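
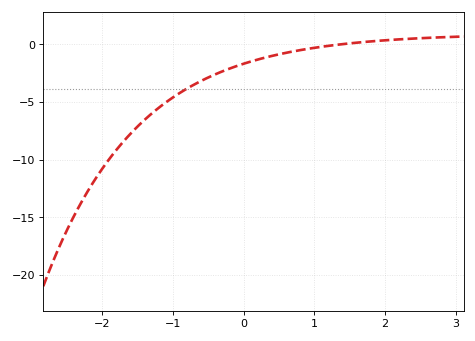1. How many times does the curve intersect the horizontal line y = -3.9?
1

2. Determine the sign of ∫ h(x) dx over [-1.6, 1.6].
negative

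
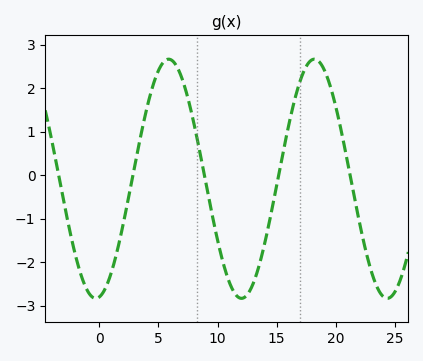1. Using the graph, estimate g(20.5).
1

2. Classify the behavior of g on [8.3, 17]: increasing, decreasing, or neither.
neither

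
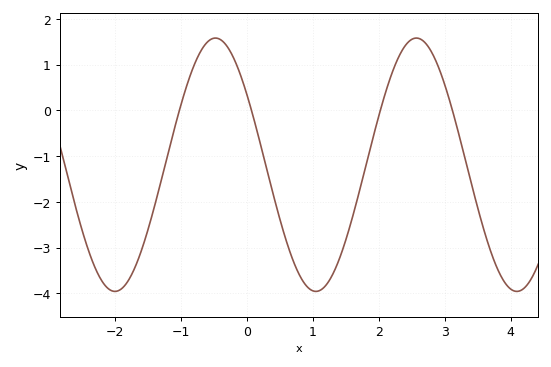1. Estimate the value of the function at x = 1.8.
-1.2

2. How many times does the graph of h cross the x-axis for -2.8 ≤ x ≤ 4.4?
4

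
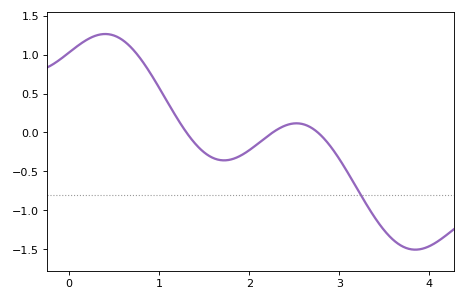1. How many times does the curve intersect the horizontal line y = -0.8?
1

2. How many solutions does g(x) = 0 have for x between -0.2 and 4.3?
3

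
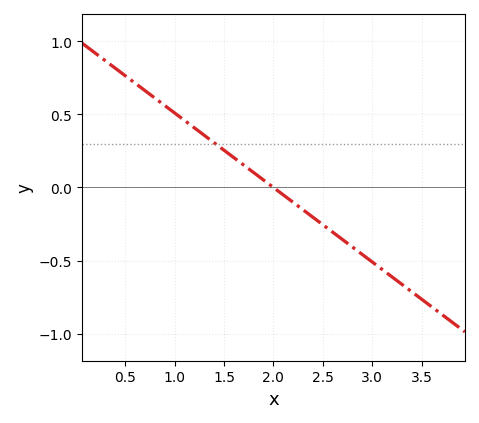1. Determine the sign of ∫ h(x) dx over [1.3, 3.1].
negative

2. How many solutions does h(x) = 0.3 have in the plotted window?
1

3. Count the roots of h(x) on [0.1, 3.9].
1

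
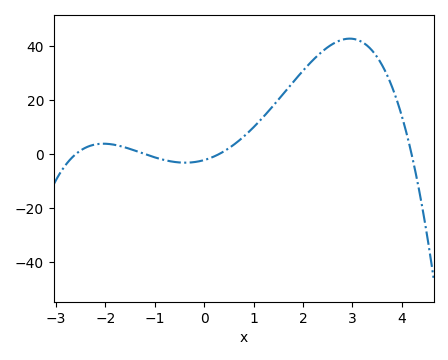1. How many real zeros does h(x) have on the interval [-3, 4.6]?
4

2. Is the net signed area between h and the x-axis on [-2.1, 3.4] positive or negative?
positive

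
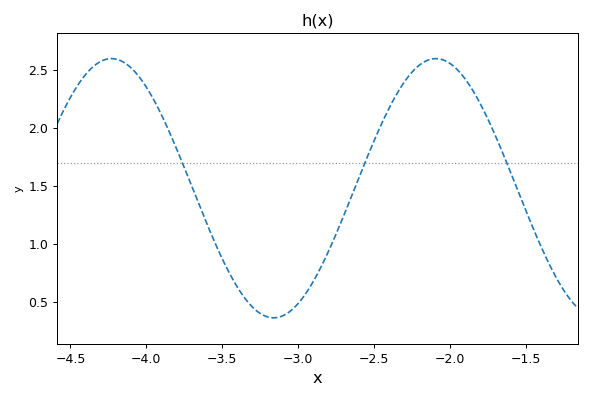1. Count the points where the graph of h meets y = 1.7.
3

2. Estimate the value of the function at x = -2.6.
1.55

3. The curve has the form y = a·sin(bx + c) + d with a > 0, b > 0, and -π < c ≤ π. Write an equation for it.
y = 1.12sin(2.9x + 1.4) + 1.48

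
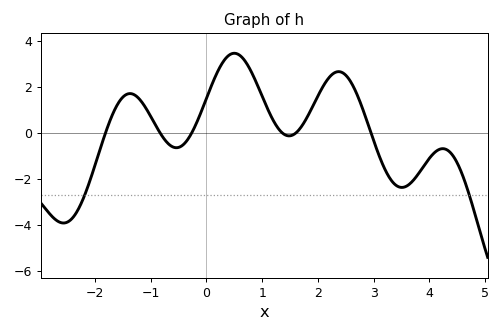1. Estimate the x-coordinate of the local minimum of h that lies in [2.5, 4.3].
3.6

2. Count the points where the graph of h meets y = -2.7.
2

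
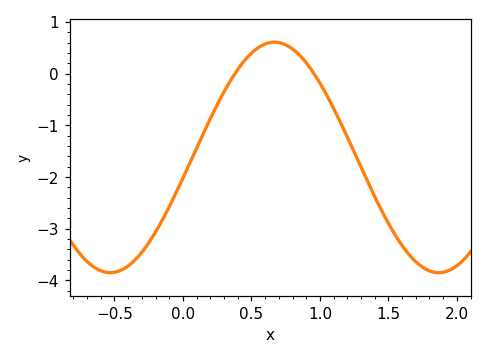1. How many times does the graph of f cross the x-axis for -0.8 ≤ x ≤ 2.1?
2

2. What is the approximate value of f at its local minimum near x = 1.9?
-3.85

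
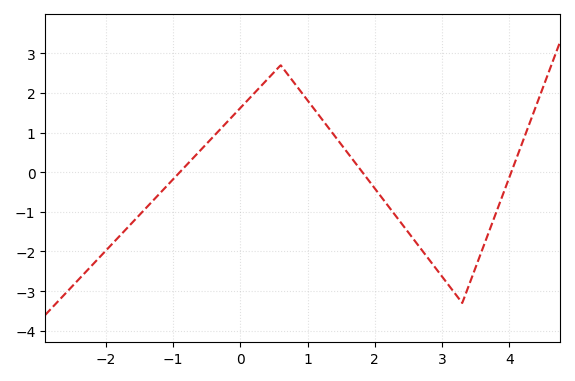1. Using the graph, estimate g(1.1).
1.6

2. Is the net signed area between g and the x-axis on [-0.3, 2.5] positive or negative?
positive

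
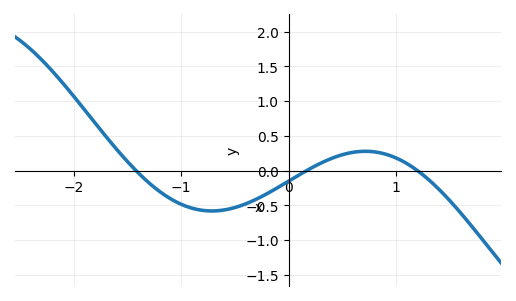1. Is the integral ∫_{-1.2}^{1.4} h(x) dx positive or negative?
negative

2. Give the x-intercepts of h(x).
-1.42, 0.169, 1.2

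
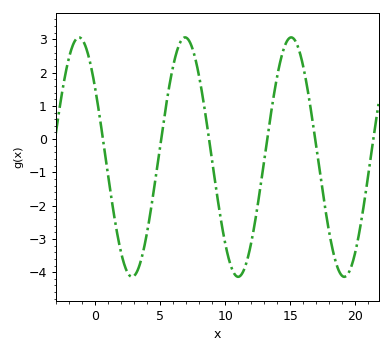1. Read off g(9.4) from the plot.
-1.8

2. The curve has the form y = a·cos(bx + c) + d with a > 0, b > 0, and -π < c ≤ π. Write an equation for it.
y = 3.6cos(0.77x + 0.97) - 0.54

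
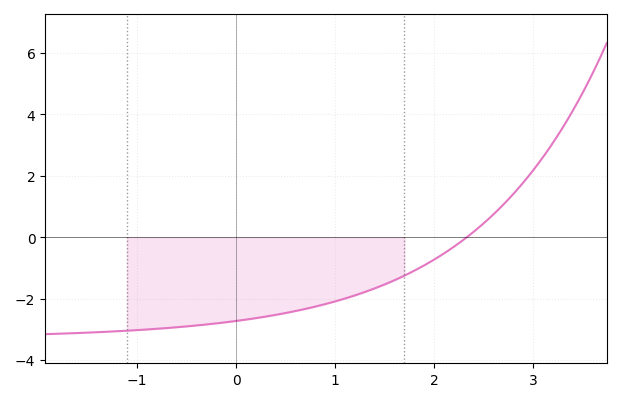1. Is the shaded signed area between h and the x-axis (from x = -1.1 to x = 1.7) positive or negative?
negative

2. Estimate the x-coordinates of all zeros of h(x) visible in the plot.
2.33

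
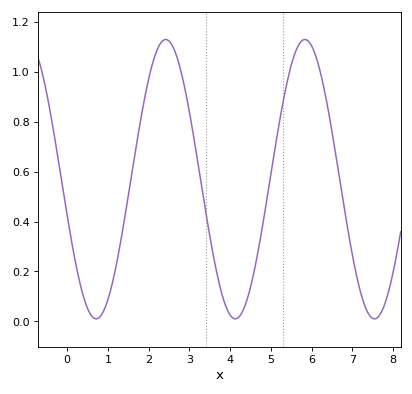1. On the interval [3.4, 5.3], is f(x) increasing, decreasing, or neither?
neither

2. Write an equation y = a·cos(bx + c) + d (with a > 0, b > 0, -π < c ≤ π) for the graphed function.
y = 0.56cos(1.84x + 1.83) + 0.57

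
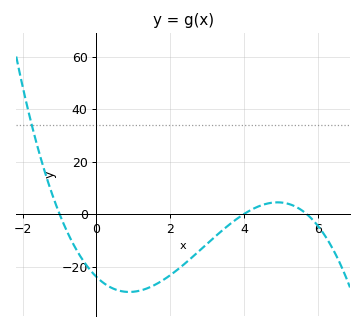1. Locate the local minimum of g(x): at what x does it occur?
0.888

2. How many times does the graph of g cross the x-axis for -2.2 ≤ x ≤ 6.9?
3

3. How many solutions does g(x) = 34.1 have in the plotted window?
1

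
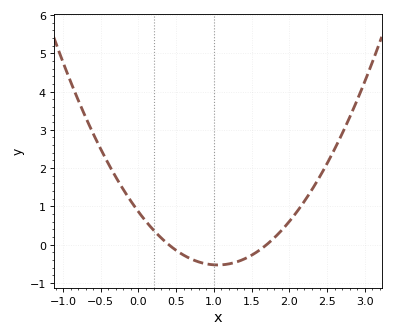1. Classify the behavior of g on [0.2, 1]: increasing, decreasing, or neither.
decreasing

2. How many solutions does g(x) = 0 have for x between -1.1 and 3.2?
2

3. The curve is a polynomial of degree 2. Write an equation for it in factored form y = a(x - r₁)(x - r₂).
y = 1.26(x - 0.4)(x - 1.7)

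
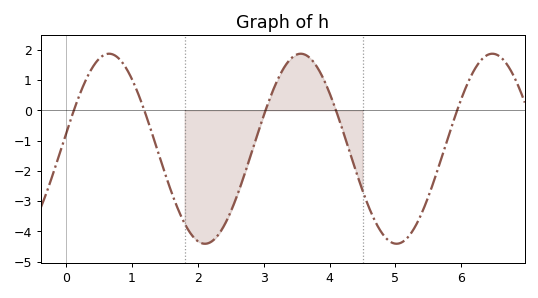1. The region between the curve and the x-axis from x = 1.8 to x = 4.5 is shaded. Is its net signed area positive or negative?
negative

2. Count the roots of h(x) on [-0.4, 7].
5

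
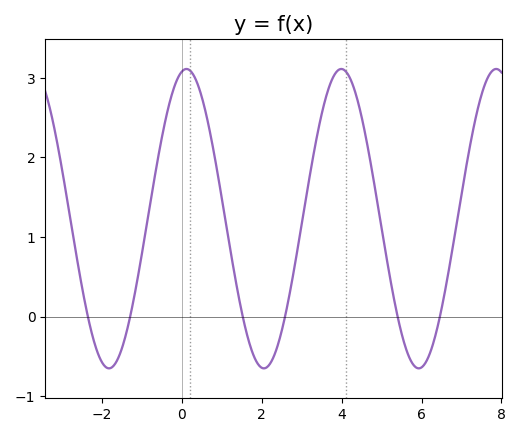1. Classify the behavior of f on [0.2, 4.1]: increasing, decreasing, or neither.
neither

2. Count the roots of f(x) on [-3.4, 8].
6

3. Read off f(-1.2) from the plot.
0.241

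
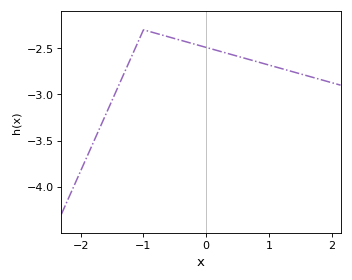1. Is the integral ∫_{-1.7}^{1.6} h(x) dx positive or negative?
negative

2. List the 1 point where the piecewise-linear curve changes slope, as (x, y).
(-1, -2.3)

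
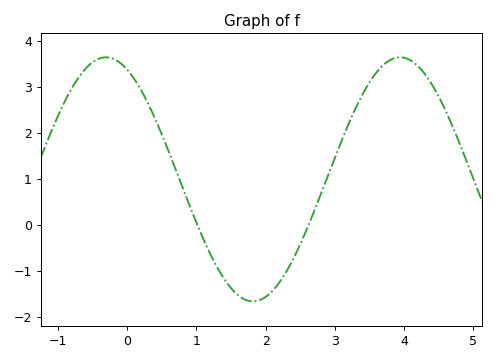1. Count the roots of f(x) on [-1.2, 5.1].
2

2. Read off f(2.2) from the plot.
-1.25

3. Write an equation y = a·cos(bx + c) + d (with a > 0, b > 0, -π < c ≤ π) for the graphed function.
y = 2.65cos(1.48x + 0.452) + 0.99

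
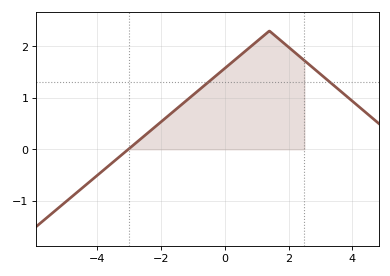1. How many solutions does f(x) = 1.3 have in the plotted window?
2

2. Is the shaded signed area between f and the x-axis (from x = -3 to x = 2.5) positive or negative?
positive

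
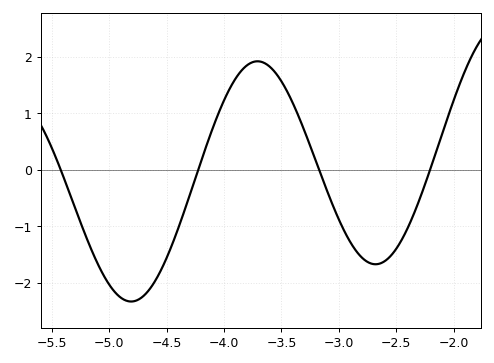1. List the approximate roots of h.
-5.4, -4.2, -3.2, -2.2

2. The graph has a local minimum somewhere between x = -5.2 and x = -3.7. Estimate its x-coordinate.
-4.8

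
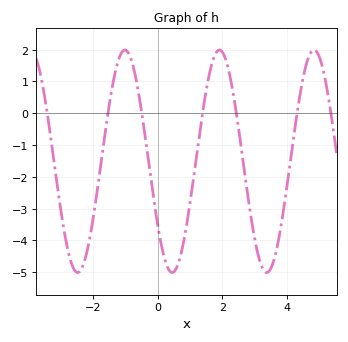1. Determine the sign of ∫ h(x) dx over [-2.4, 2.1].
negative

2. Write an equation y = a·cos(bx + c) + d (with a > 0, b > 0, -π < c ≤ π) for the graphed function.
y = 3.5cos(2.15x + 2.17) - 1.51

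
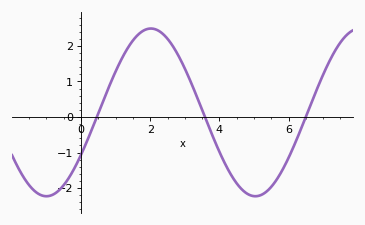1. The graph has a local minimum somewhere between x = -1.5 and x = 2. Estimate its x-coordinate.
-1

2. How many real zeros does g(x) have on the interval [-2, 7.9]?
3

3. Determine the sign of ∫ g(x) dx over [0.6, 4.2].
positive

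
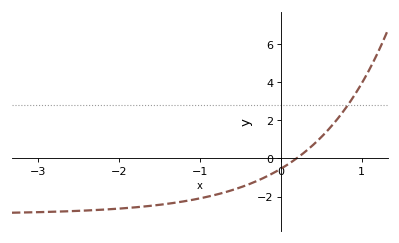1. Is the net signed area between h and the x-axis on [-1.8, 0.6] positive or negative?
negative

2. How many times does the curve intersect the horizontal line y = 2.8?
1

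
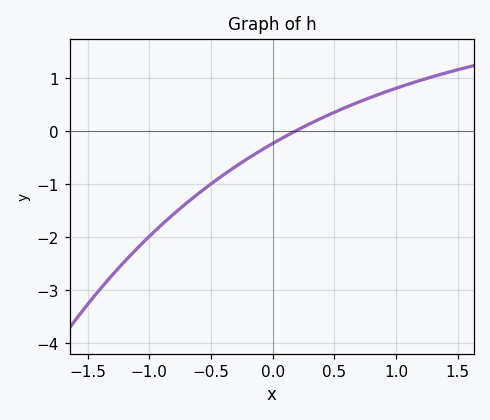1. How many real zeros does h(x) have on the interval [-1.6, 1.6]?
1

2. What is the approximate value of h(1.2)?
1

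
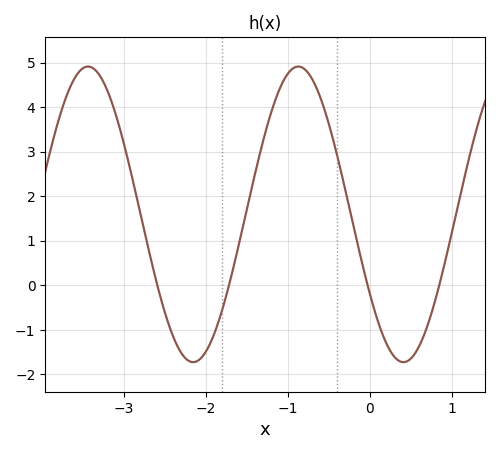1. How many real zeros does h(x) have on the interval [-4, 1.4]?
4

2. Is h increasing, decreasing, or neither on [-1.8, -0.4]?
neither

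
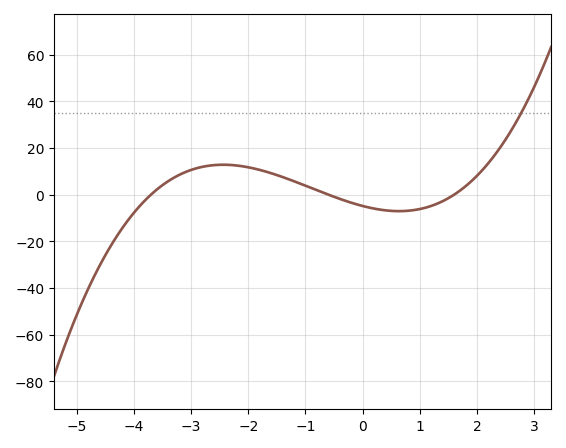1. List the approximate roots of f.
-3.8, -0.6, 1.6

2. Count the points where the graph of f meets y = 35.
1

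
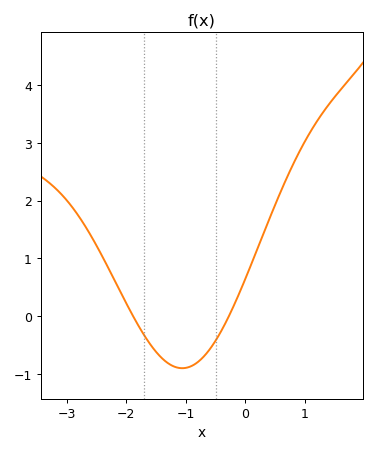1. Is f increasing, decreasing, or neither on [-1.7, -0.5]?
neither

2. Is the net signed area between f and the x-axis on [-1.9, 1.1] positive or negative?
positive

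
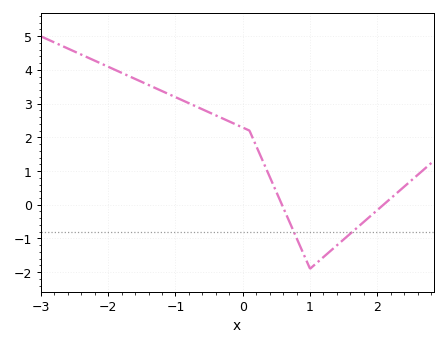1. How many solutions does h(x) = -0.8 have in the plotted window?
2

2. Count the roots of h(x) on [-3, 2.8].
2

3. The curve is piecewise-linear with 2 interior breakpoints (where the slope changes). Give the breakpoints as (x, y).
(0.1, 2.2); (1, -1.9)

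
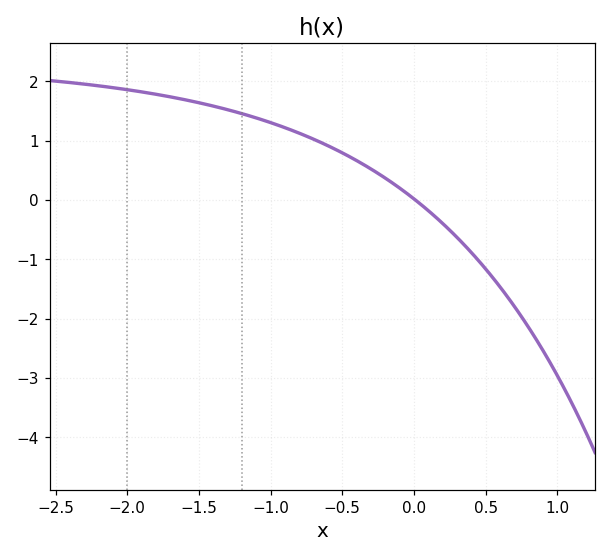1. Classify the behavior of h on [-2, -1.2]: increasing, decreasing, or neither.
decreasing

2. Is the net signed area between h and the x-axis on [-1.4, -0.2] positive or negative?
positive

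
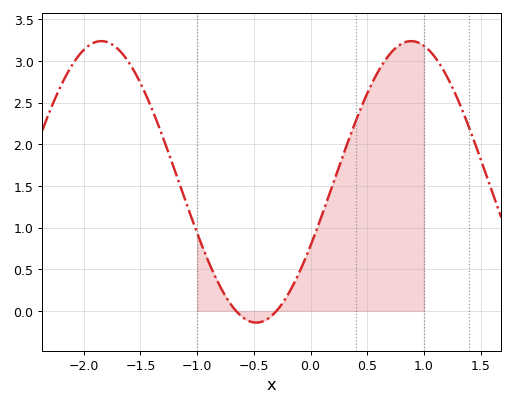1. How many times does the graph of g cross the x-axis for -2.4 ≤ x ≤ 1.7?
2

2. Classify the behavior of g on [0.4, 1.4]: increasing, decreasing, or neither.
neither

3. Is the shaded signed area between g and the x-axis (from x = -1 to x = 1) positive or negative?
positive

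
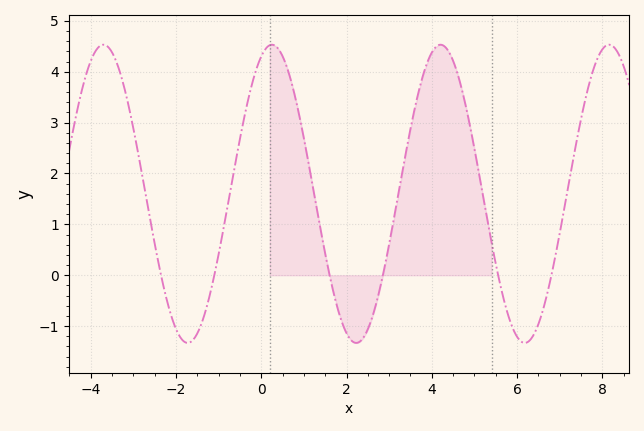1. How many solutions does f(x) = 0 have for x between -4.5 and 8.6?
6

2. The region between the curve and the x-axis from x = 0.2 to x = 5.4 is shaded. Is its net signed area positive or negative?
positive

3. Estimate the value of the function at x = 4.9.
2.9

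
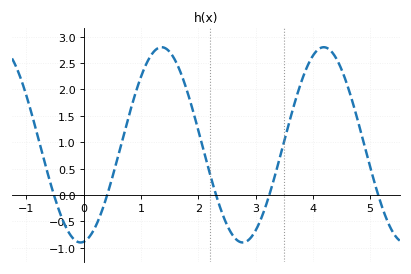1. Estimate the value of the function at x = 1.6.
2.55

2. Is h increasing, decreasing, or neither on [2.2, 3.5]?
neither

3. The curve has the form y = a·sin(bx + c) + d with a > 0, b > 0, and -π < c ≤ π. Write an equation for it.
y = 1.85sin(2.22x - 1.45) + 0.95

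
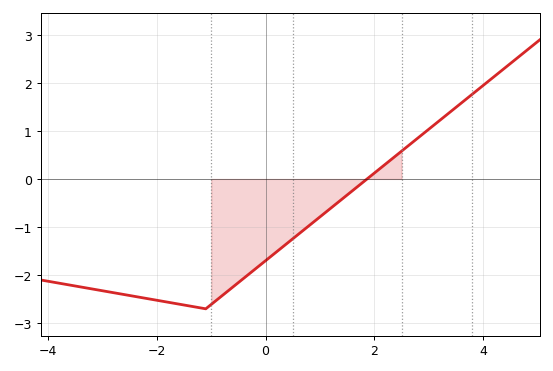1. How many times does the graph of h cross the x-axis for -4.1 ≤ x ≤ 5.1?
1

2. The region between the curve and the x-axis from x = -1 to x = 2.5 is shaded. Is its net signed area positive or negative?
negative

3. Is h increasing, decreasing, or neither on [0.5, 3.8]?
increasing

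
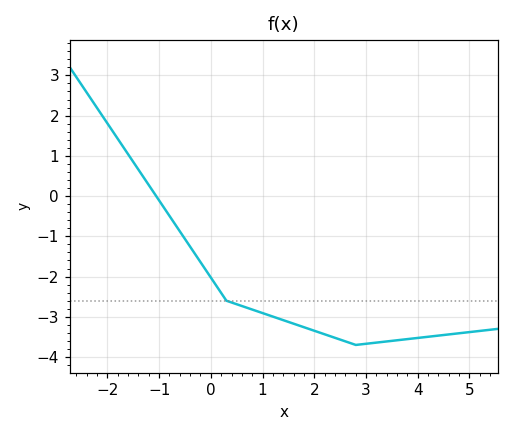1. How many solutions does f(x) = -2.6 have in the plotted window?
1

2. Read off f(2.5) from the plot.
-3.57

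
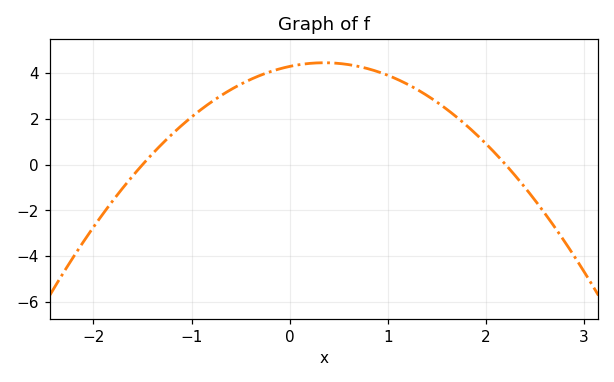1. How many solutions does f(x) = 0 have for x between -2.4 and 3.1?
2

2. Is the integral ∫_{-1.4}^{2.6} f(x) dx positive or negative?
positive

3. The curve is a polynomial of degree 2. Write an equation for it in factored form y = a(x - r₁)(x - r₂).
y = -1.3(x + 1.5)(x - 2.2)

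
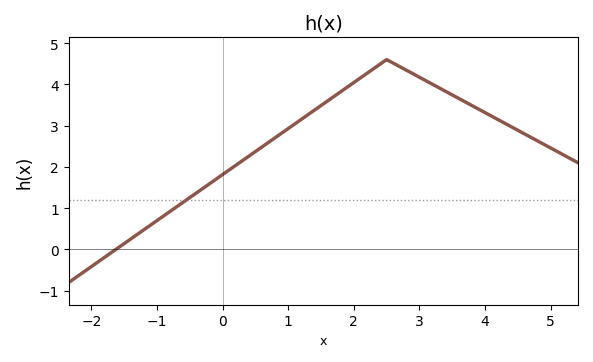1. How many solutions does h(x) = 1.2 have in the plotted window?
1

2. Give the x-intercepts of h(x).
-1.6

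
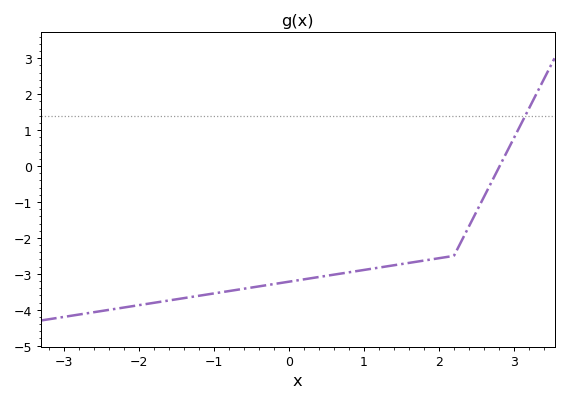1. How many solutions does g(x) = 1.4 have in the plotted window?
1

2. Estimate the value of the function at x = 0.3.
-3.12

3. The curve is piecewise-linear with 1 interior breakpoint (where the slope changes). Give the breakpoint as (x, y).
(2.2, -2.5)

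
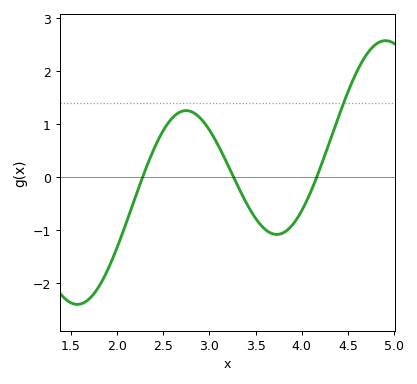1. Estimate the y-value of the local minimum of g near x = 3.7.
-1.08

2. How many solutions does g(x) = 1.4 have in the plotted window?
1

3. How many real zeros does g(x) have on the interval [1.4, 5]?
3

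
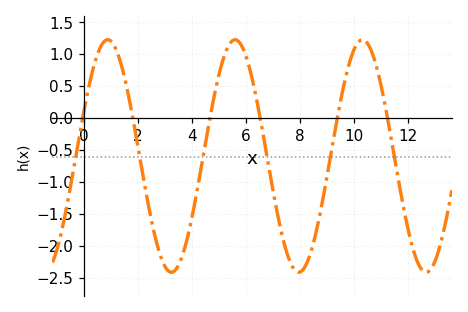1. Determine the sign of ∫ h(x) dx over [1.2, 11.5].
negative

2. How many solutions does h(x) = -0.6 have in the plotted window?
6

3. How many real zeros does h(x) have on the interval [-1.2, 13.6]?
6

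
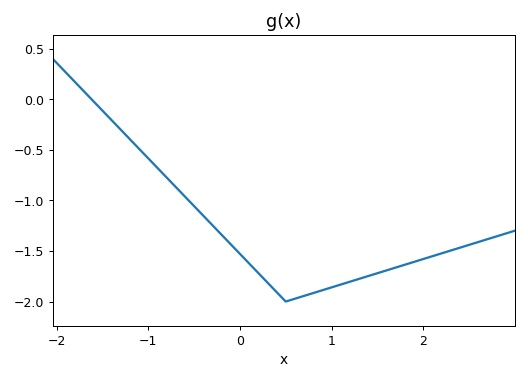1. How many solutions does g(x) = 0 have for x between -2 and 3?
1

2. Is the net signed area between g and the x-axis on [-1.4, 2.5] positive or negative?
negative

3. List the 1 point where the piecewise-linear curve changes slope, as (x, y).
(0.5, -2)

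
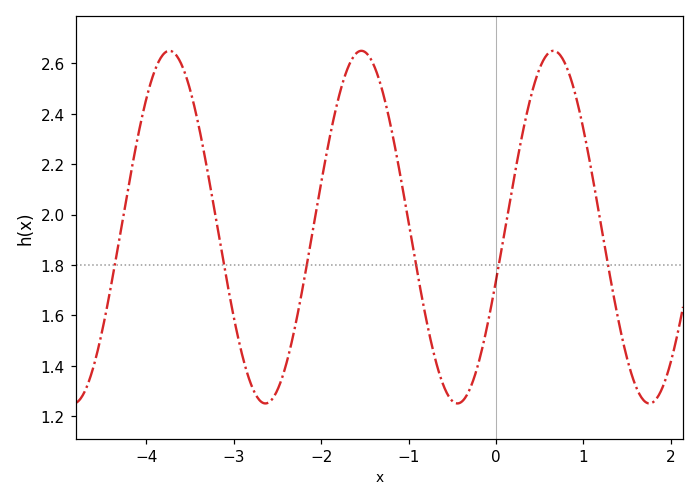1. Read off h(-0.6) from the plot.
1.32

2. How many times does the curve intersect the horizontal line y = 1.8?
6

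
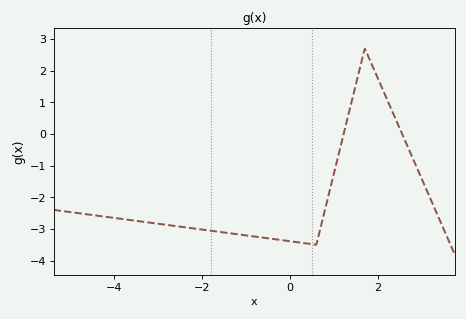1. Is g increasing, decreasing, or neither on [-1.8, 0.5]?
decreasing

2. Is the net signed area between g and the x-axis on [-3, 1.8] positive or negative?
negative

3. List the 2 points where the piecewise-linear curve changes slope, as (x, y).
(0.6, -3.5); (1.7, 2.7)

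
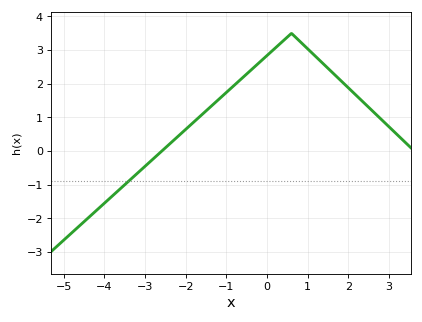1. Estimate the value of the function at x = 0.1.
2.95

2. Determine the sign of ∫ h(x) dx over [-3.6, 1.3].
positive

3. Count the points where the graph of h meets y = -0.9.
1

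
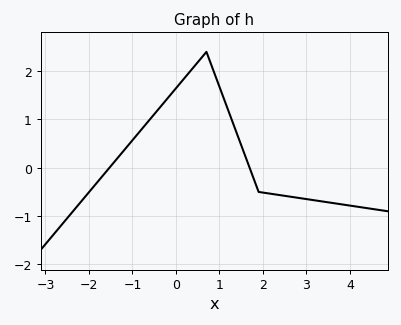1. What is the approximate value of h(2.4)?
-0.567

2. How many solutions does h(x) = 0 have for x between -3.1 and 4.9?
2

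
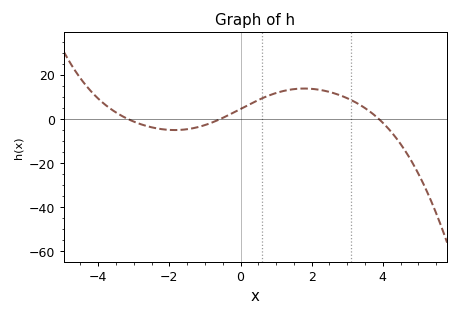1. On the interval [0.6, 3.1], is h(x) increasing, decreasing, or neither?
neither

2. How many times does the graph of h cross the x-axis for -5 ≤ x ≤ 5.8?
3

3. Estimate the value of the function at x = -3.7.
6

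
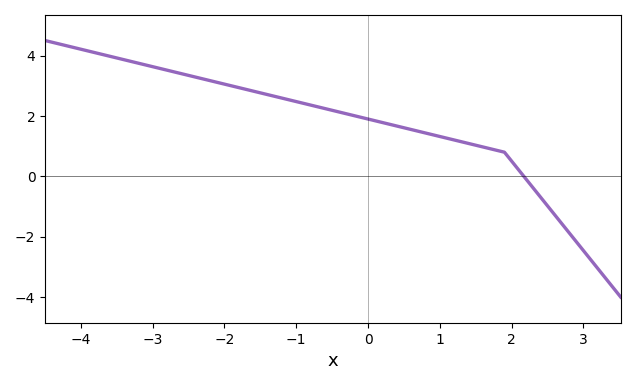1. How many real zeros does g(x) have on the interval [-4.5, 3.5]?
1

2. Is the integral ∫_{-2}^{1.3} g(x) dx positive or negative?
positive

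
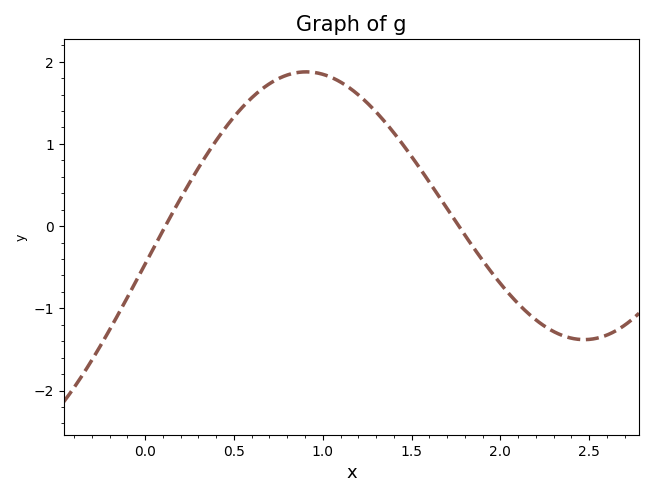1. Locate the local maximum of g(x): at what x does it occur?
0.906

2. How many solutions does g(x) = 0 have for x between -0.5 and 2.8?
2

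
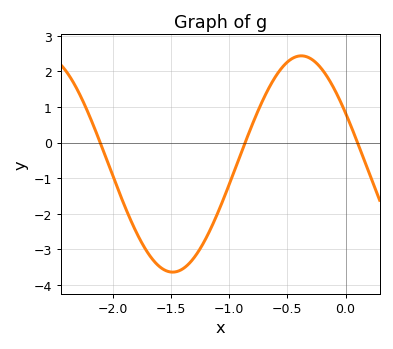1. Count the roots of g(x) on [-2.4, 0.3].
3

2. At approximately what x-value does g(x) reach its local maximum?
-0.4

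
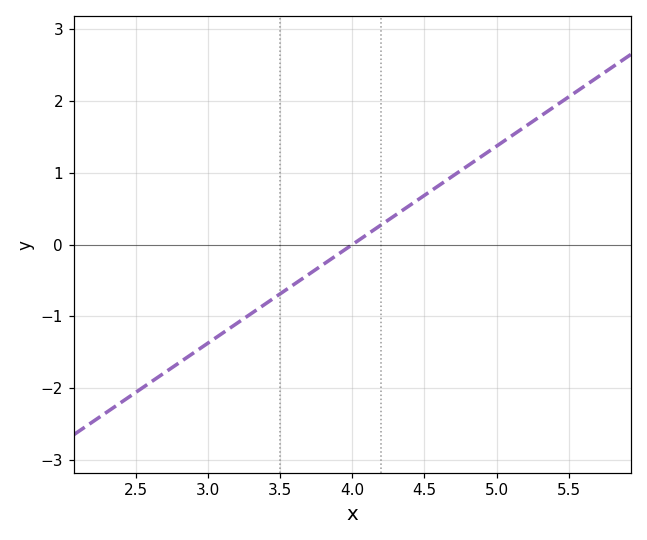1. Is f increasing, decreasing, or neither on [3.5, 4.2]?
increasing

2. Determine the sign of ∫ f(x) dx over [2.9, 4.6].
negative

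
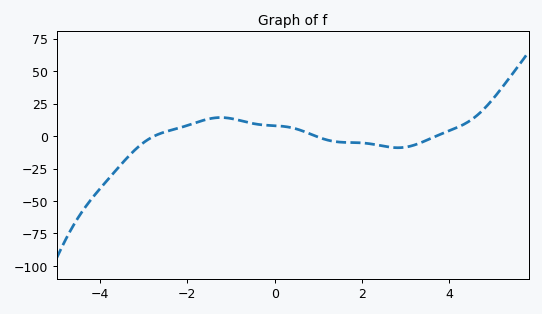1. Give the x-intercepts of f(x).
-2.76, 0.937, 3.7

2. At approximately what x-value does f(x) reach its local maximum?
-1.24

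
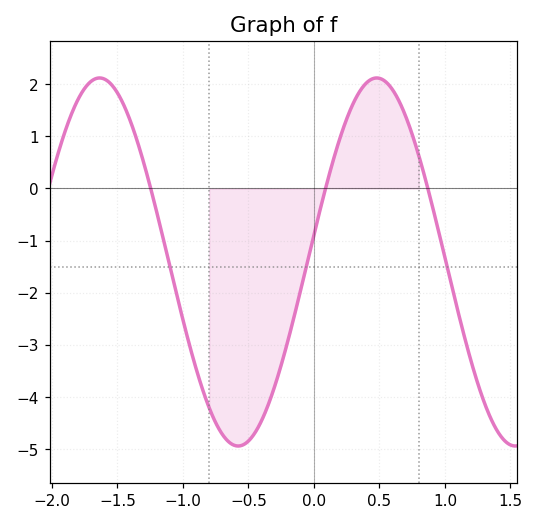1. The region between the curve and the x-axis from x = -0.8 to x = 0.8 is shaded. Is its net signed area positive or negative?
negative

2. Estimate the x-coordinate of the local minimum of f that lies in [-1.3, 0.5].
-0.6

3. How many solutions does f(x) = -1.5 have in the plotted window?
3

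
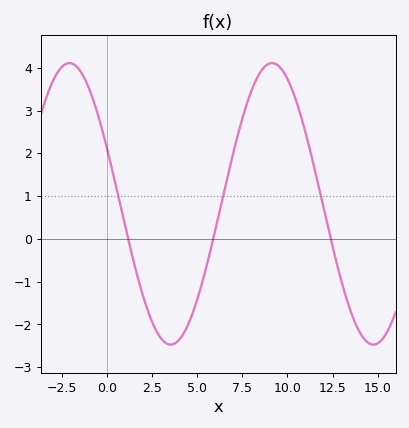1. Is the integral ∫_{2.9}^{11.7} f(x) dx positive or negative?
positive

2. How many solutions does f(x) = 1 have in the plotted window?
3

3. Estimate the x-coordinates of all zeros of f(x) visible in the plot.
1.18, 5.89, 12.4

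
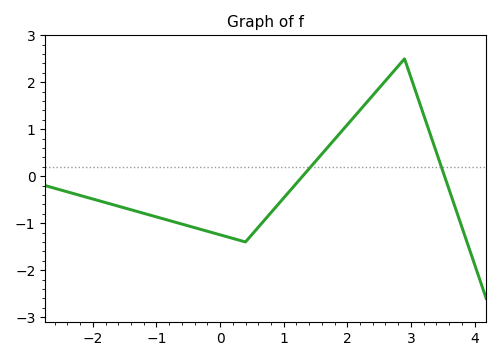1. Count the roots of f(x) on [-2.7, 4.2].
2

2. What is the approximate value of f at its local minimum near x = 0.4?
-1.4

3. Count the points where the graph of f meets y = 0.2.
2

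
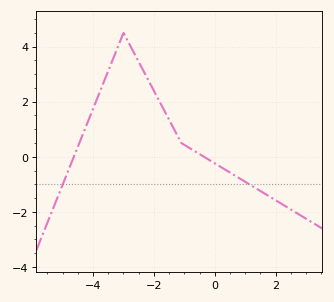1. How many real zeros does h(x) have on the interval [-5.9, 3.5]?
2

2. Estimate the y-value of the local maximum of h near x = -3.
4.5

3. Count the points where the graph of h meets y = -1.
2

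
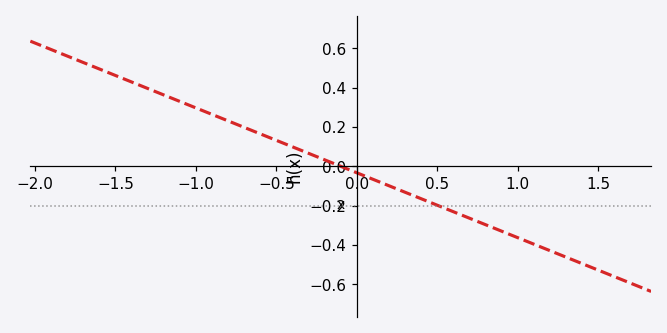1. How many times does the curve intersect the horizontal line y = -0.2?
1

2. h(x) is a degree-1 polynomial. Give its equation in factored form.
y = -0.33(x + 0.1)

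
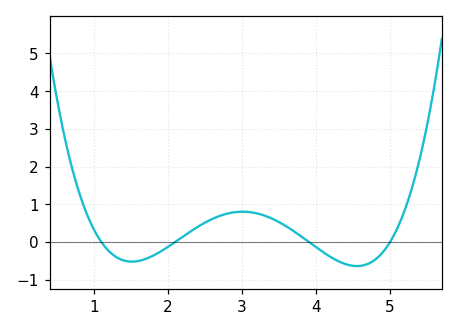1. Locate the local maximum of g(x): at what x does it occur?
3.01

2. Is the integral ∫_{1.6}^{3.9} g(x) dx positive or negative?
positive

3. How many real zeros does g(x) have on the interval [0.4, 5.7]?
4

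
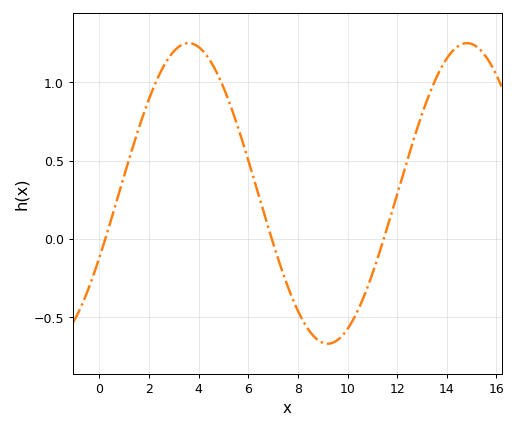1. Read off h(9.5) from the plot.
-0.65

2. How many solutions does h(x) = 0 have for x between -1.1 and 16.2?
3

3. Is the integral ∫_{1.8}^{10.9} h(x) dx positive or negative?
positive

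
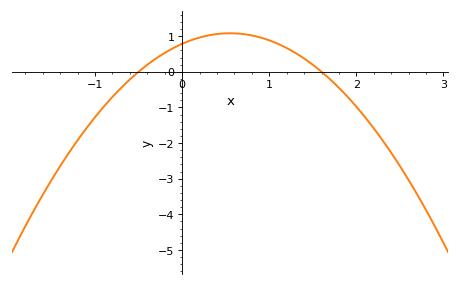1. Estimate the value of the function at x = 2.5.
-2.6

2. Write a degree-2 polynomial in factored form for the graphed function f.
y = -0.98(x + 0.5)(x - 1.6)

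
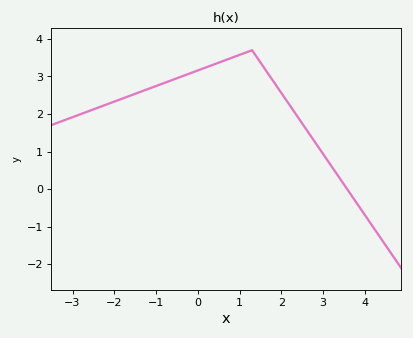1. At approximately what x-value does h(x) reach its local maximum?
1.2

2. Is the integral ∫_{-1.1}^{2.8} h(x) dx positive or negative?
positive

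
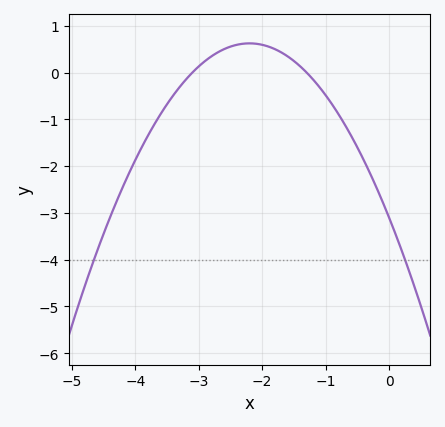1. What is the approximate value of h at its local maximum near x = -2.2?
0.6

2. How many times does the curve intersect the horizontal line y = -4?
2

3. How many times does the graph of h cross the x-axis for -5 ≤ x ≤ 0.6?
2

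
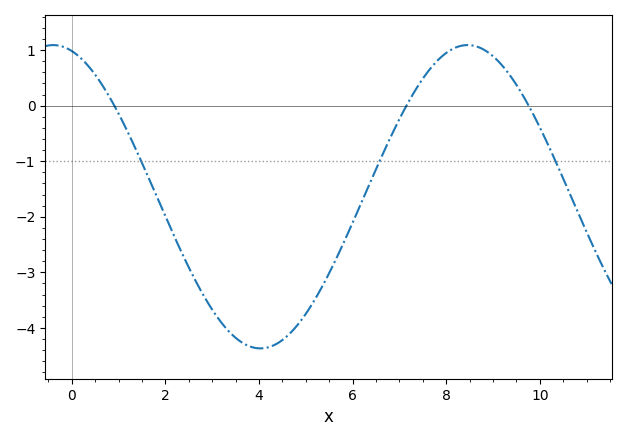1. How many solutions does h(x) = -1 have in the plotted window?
3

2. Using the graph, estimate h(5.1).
-3.62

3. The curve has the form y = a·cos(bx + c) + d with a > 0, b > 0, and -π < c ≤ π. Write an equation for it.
y = 2.73cos(0.71x + 0.28) - 1.64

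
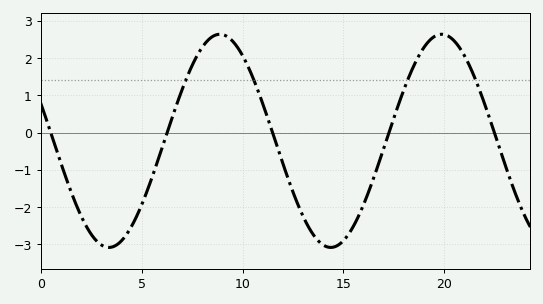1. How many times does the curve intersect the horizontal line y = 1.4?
4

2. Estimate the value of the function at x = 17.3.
0.1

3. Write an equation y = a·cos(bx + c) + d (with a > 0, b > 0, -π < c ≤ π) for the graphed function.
y = 2.86cos(0.57x + 1.2) - 0.22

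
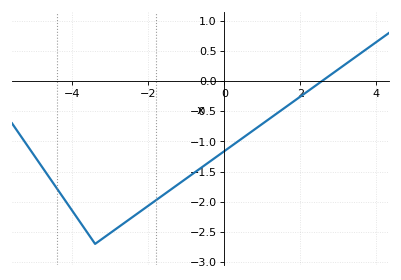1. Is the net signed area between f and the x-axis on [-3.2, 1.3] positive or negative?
negative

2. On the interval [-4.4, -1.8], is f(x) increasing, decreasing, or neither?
neither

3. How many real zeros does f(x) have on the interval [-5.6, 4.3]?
1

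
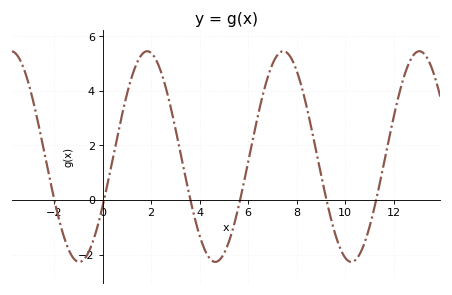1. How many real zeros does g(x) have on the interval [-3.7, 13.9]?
6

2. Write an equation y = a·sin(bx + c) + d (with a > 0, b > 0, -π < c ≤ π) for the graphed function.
y = 3.86sin(1.12x - 0.49) + 1.59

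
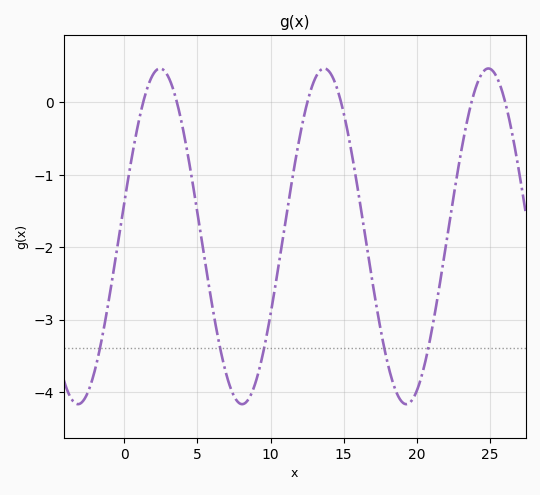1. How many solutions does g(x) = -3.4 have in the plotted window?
5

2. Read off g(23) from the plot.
-0.708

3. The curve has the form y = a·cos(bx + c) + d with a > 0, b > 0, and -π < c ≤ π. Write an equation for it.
y = 2.32cos(0.56x - 1.37) - 1.85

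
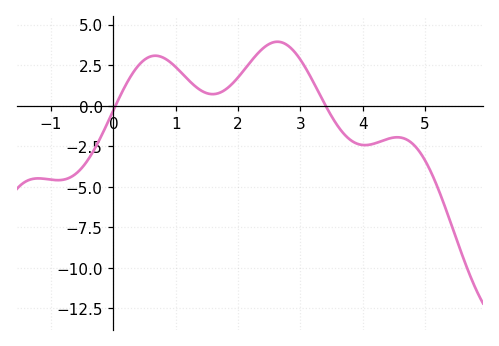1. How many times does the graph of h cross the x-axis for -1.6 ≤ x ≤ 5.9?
2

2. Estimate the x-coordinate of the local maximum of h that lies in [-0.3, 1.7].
0.7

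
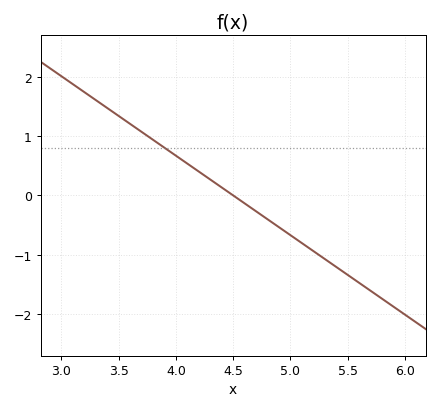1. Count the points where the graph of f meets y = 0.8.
1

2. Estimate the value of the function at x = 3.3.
1.6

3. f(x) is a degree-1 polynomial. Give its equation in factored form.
y = -1.34(x - 4.5)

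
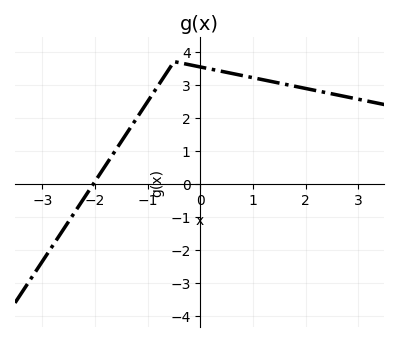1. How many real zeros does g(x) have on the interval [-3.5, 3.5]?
1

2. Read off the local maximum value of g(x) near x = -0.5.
3.7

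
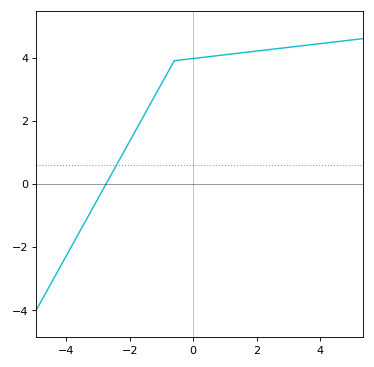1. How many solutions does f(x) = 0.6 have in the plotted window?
1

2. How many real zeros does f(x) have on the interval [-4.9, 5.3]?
1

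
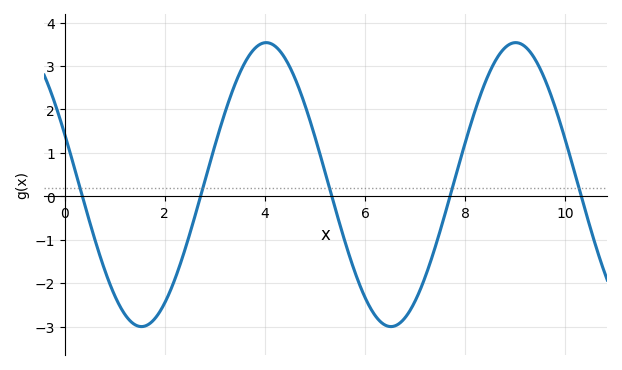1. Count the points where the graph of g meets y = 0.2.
5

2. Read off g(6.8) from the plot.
-2.8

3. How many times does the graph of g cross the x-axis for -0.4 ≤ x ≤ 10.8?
5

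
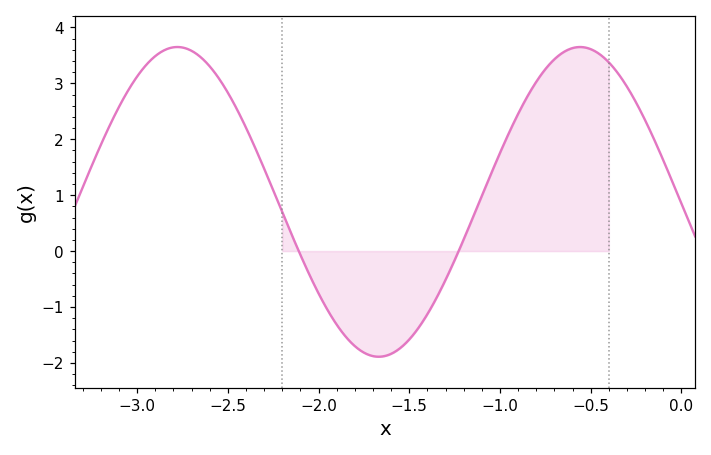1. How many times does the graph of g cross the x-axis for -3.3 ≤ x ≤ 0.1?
2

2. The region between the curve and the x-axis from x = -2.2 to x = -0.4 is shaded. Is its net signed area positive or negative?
positive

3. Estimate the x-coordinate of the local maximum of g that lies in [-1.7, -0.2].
-0.55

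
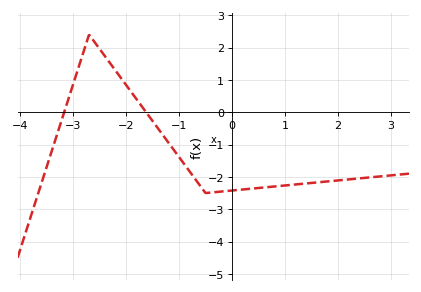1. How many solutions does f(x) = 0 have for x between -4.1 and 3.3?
2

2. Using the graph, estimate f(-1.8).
0.4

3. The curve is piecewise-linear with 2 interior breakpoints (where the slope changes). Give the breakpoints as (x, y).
(-2.7, 2.4); (-0.5, -2.5)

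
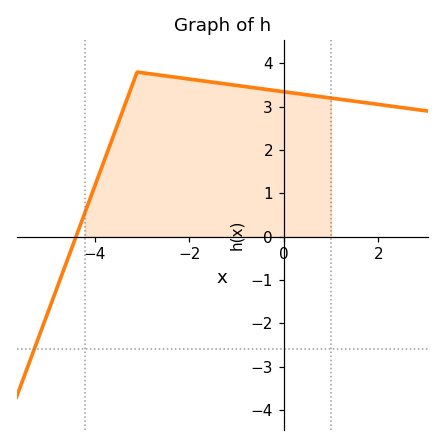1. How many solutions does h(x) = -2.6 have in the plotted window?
1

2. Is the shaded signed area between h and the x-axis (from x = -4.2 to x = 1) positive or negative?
positive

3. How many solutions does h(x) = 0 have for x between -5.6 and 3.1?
1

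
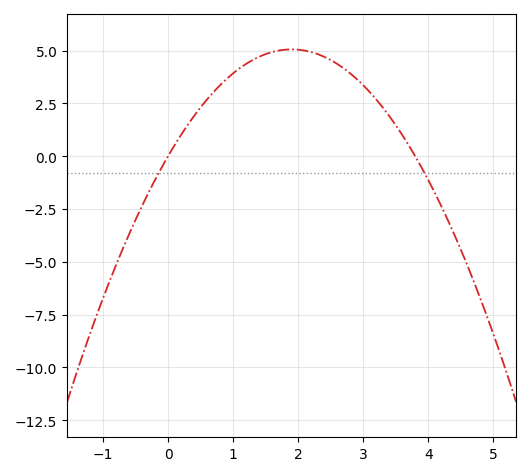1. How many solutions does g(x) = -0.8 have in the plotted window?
2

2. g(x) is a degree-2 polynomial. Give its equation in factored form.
y = -1.4(x - 0)(x - 3.8)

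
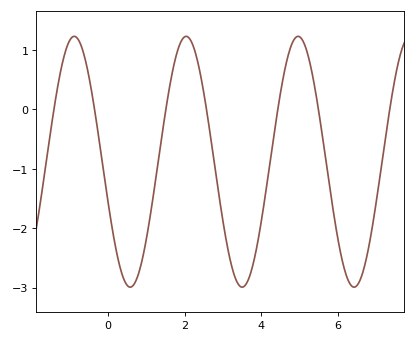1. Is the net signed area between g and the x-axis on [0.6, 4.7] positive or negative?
negative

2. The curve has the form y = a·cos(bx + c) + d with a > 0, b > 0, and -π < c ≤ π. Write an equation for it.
y = 2.11cos(2.15x + 1.89) - 0.88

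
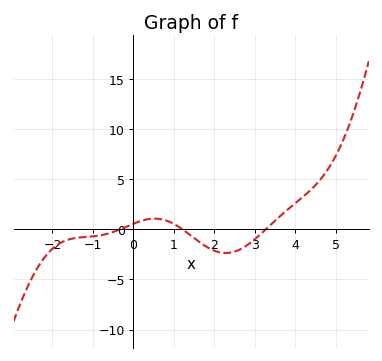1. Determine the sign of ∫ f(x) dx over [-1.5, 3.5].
negative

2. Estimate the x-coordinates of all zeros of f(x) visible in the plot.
-0.4, 1.2, 3.2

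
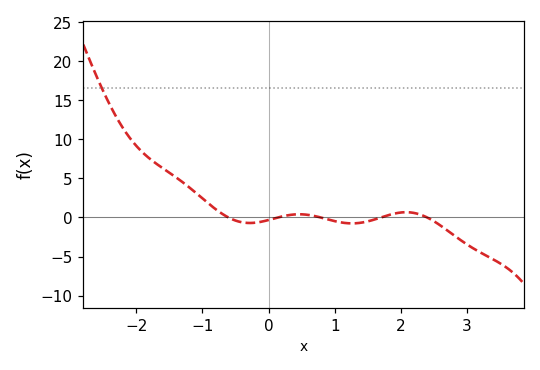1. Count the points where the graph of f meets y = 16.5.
1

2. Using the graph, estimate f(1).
-0.471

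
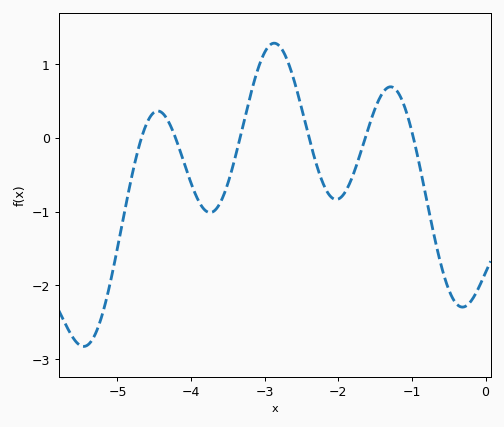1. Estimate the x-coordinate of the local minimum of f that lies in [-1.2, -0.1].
-0.315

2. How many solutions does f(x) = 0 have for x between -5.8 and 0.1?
6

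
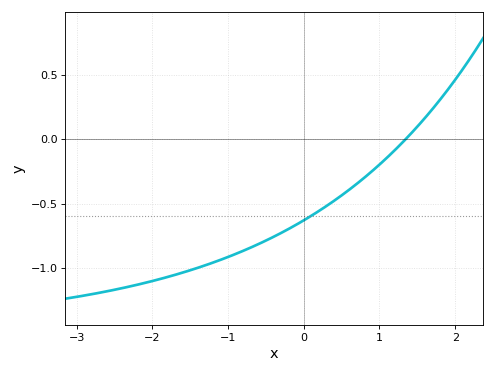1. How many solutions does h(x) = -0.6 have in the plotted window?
1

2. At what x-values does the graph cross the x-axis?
1.34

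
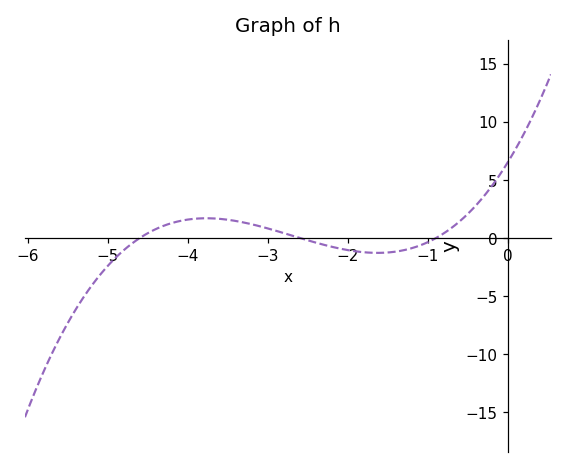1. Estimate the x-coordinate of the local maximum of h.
-3.77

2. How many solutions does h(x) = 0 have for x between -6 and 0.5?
3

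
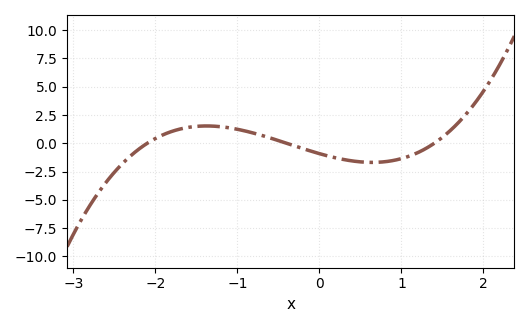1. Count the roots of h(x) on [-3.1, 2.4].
3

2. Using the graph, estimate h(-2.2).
-0.505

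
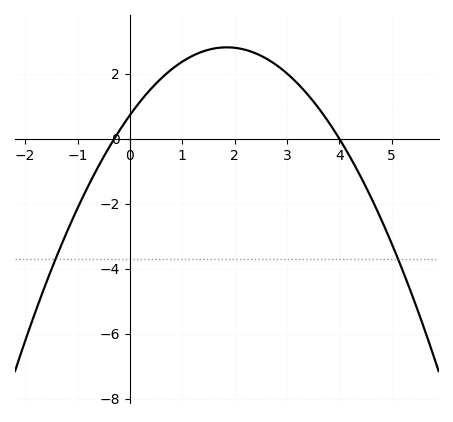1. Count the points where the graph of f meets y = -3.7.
2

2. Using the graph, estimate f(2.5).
2.56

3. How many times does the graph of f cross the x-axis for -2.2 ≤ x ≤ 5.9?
2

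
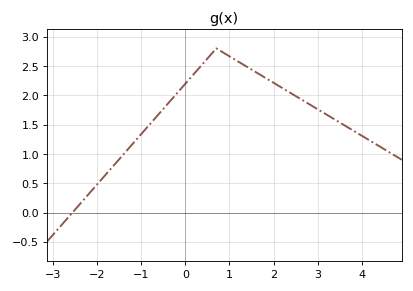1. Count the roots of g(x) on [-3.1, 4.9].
1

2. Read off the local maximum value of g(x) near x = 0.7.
2.8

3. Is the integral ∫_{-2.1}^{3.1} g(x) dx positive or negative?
positive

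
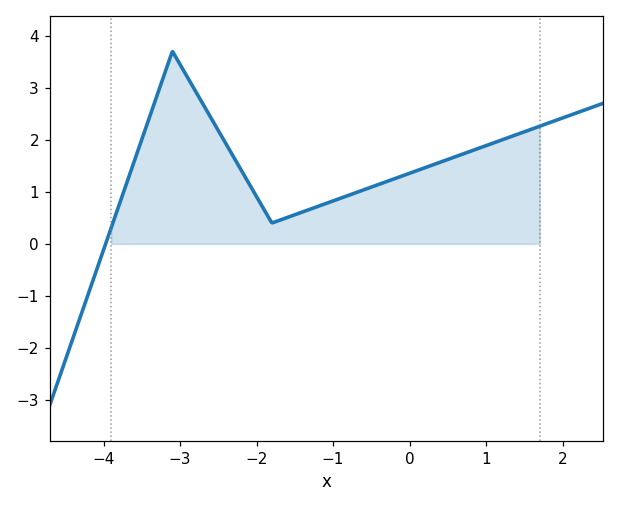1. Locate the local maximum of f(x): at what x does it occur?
-3.1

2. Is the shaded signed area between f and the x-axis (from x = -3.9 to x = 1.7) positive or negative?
positive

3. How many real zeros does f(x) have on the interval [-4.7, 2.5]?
1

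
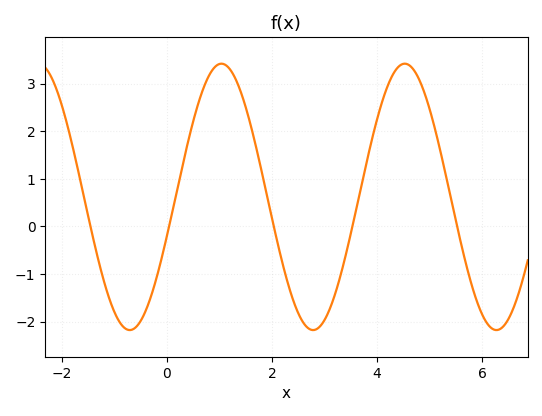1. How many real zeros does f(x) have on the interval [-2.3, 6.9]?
5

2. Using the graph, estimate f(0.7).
2.91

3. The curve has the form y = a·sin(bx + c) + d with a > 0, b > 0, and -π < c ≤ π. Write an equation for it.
y = 2.8sin(1.8x - 0.3) + 0.62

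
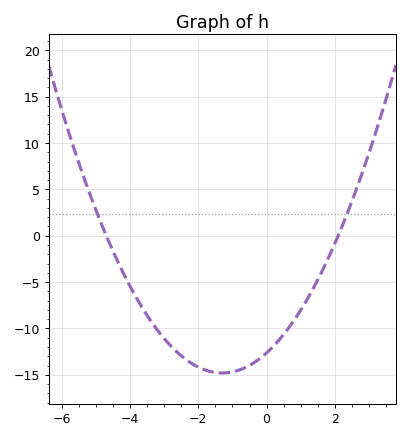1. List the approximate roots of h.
-4.8, 2.2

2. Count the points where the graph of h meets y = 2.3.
2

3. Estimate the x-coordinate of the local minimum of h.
-1.2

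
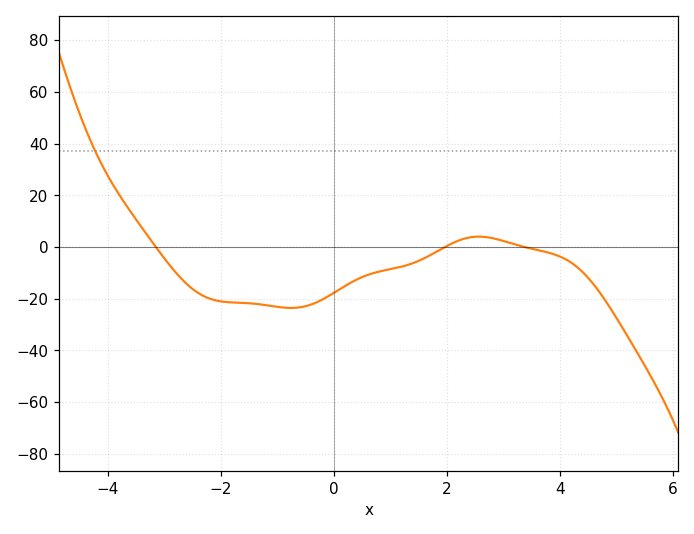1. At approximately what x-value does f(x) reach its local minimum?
-0.758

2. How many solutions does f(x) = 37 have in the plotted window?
1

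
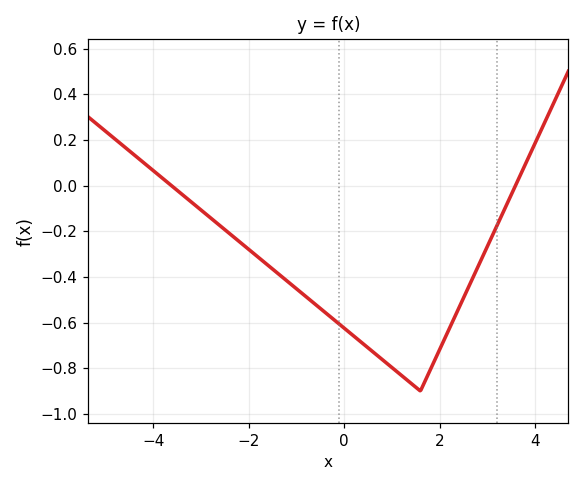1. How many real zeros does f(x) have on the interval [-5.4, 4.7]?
2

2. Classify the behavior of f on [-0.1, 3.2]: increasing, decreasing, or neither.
neither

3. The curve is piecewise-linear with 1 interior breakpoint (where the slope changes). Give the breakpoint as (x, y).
(1.6, -0.9)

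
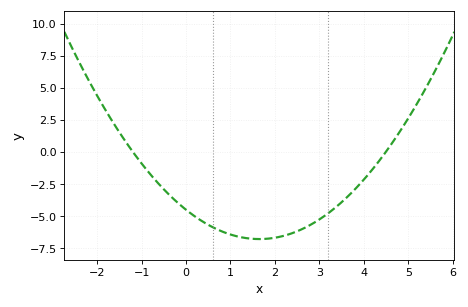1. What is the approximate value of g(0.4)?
-5.6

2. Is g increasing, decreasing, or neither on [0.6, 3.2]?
neither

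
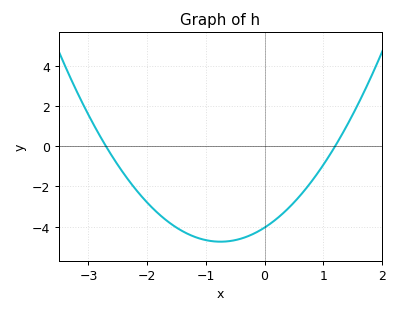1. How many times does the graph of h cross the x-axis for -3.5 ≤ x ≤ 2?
2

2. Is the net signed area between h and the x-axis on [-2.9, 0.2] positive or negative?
negative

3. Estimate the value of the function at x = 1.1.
-0.4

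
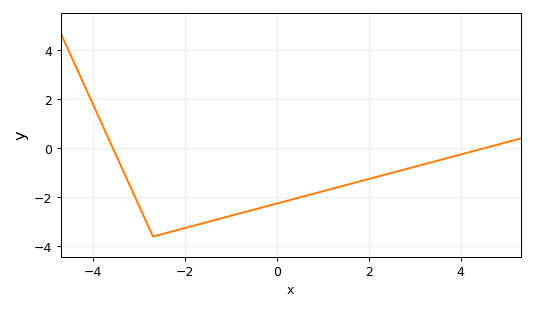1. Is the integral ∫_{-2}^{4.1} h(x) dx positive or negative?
negative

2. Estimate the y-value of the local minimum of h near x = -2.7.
-3.6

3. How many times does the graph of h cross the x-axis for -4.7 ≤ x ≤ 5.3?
2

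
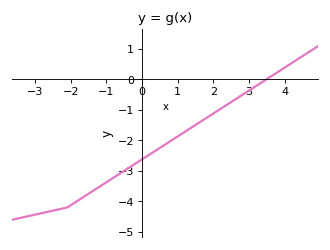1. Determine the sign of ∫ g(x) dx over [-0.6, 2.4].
negative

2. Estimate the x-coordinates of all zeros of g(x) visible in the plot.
3.48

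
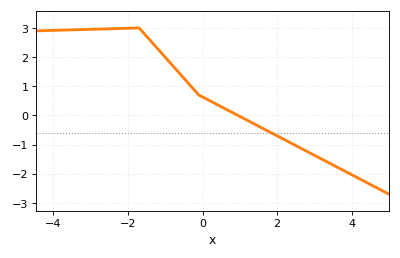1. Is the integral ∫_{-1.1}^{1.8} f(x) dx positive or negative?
positive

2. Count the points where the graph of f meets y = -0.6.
1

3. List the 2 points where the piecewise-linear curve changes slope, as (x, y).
(-1.7, 3); (-0.1, 0.7)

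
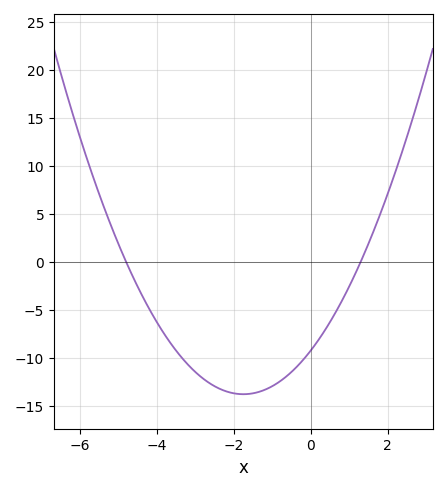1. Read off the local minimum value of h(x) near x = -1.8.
-14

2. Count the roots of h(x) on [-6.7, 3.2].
2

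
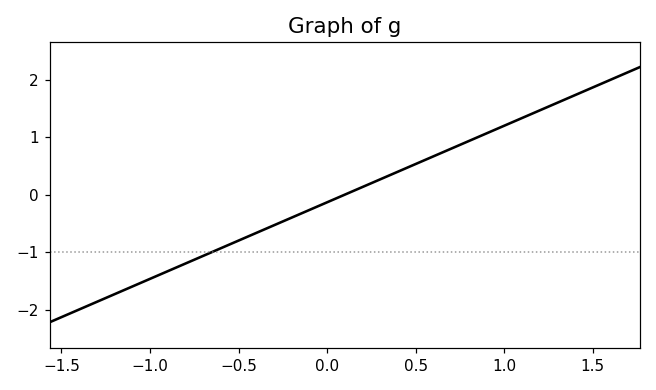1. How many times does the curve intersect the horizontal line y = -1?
1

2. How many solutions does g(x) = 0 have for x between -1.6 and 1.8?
1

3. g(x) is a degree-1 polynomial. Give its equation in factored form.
y = 1.33(x - 0.1)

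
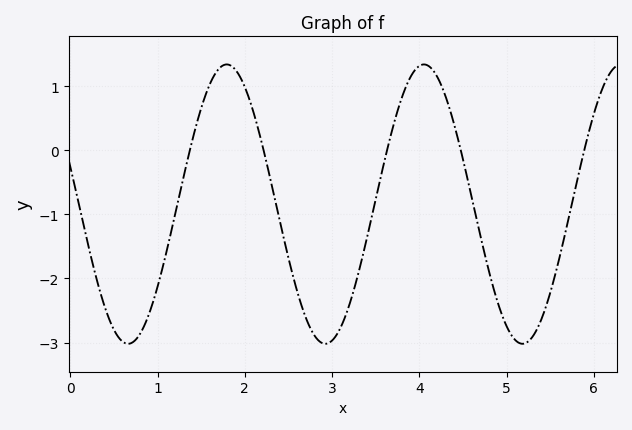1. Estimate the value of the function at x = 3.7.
0.377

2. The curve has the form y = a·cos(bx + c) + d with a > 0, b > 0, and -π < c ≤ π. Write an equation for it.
y = 2.18cos(2.78x + 1.3) - 0.84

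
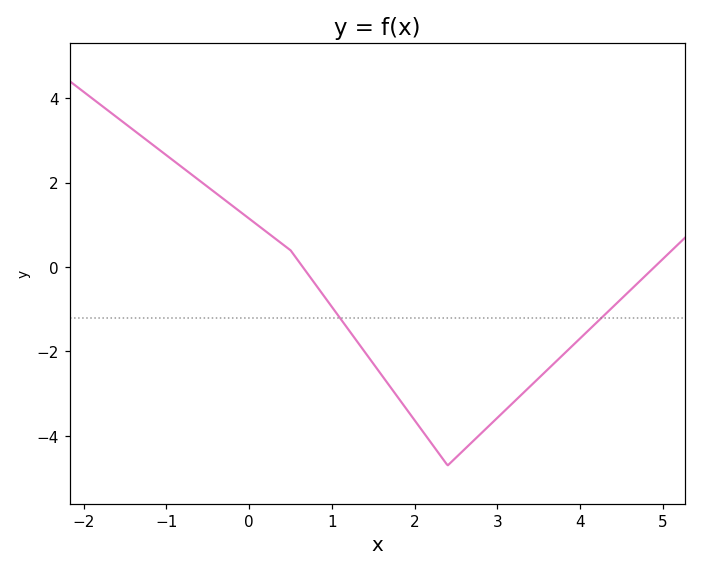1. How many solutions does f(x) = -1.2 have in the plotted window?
2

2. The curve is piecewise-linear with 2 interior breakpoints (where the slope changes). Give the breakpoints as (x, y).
(0.5, 0.4); (2.4, -4.7)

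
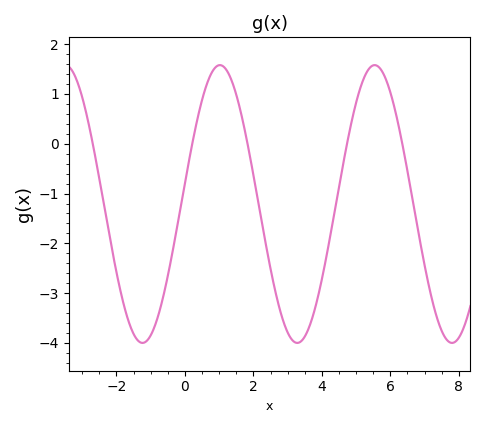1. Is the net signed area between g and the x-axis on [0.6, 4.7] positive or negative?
negative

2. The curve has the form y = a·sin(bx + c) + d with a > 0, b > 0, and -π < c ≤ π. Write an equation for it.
y = 2.79sin(1.4x + 0.15) - 1.21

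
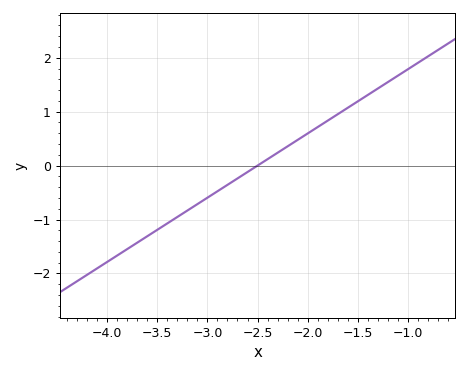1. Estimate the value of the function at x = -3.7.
-1.4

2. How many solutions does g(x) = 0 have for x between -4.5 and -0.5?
1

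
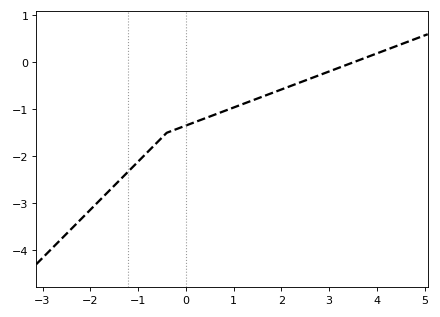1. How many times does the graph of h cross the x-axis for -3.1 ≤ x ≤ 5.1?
1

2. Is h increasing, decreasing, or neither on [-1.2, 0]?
increasing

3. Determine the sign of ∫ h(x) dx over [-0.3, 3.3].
negative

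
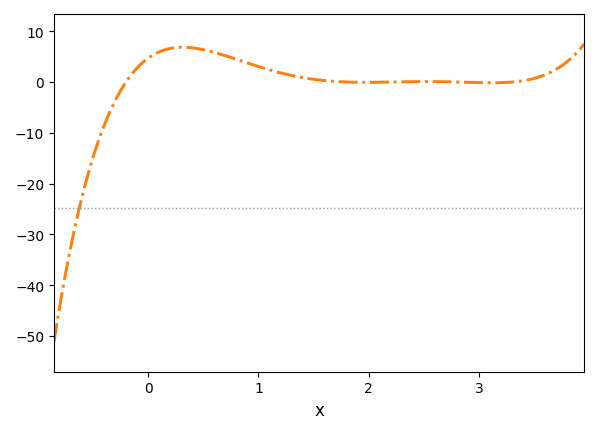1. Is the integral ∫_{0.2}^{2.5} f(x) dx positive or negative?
positive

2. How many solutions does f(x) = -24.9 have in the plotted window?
1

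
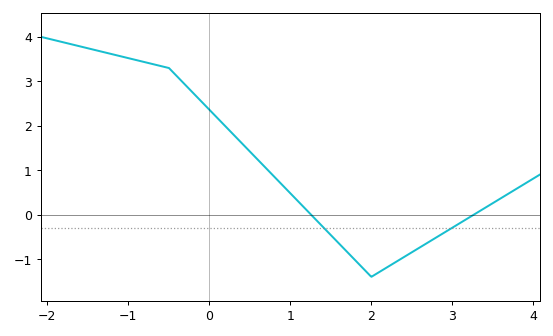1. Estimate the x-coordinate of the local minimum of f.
2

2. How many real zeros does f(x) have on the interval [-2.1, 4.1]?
2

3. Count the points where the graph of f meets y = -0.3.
2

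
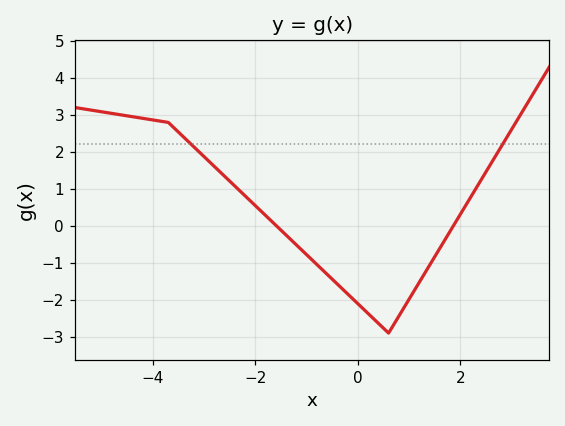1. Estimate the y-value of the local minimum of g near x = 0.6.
-2.9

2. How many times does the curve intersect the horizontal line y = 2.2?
2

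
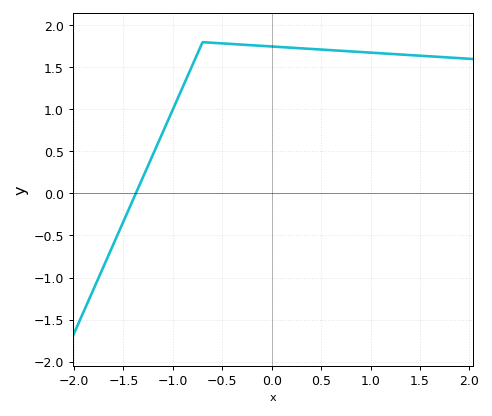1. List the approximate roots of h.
-1.38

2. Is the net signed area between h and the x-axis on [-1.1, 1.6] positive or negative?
positive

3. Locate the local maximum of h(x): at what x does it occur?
-0.699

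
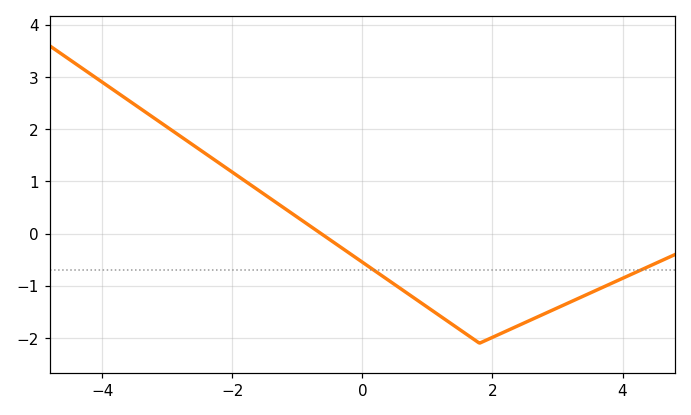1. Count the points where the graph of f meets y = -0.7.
2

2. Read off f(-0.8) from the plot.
0.142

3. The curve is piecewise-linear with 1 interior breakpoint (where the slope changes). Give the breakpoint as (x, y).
(1.8, -2.1)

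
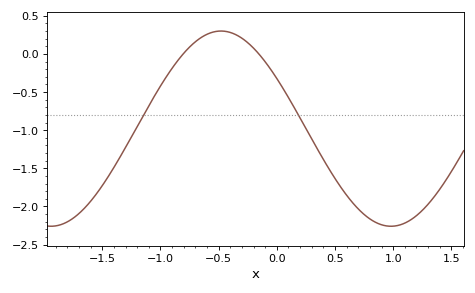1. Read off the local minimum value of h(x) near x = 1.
-2.25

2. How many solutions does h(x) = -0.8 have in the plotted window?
2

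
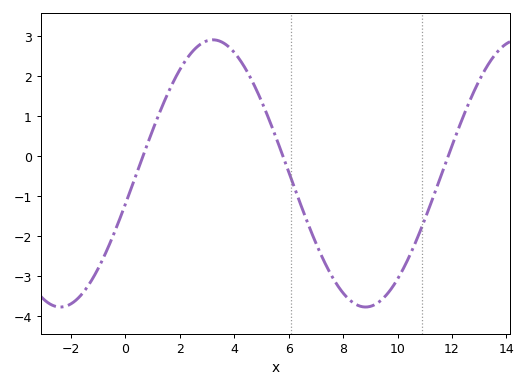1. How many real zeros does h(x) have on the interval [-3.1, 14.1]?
3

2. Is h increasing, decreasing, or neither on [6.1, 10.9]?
neither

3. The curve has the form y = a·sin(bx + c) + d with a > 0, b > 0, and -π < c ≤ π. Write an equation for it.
y = 3.34sin(0.56x - 0.23) - 0.43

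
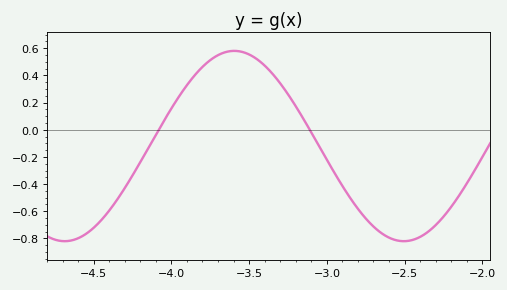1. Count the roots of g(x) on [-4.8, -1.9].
2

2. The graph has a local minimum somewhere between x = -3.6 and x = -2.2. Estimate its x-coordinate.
-2.5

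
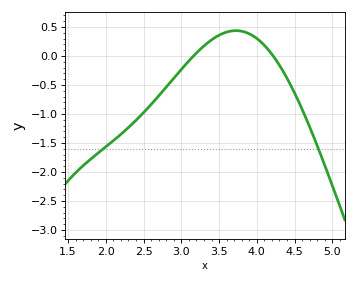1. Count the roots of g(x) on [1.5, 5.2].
2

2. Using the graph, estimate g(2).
-1.57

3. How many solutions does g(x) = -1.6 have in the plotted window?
2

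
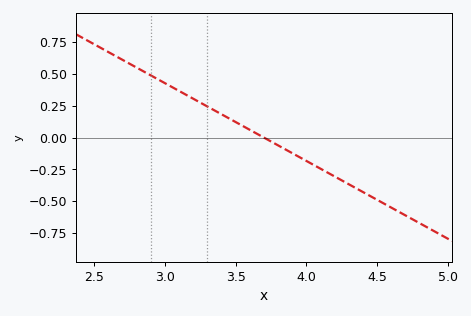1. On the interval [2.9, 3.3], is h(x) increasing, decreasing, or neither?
decreasing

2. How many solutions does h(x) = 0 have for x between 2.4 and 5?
1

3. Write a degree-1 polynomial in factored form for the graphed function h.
y = -0.61(x - 3.7)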